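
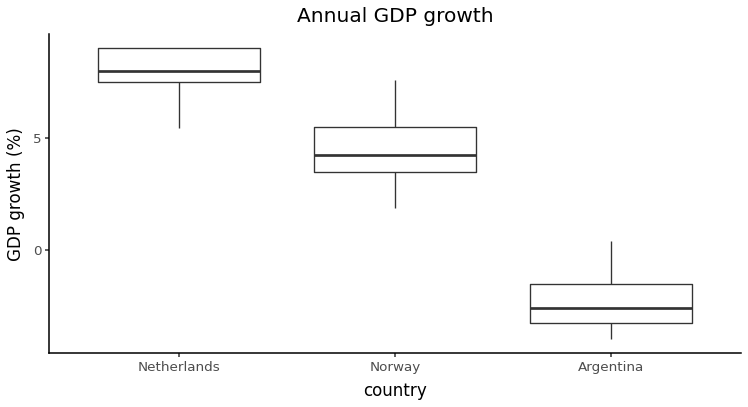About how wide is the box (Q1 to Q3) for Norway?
≈ 2

Q3 ≈ 5, Q1 ≈ 3; IQR ≈ 2.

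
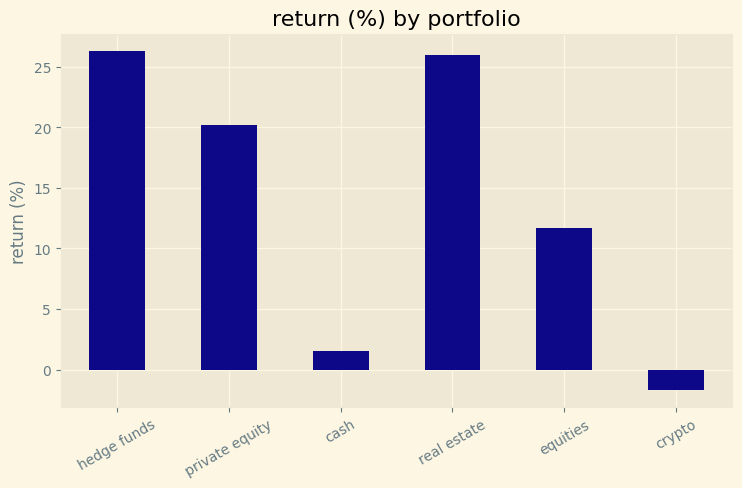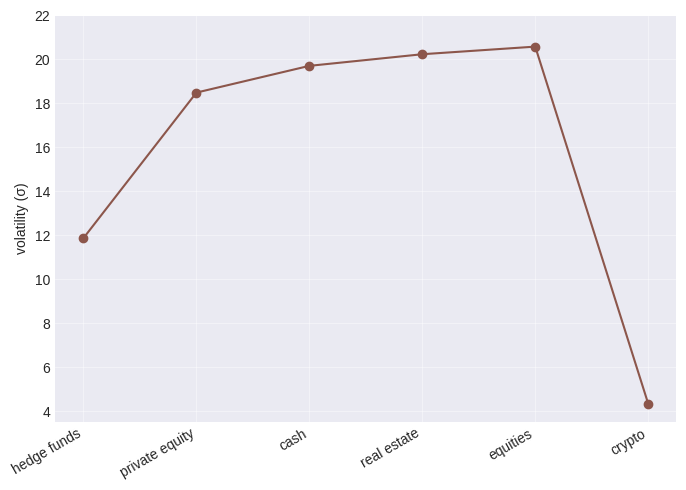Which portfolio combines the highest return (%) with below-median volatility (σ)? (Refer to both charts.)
Chart 2 median volatility (σ) ≈ 20; below-median portfolios: hedge funds, private equity, crypto. Among those, hedge funds has the highest return (%) (≈ 25).

hedge funds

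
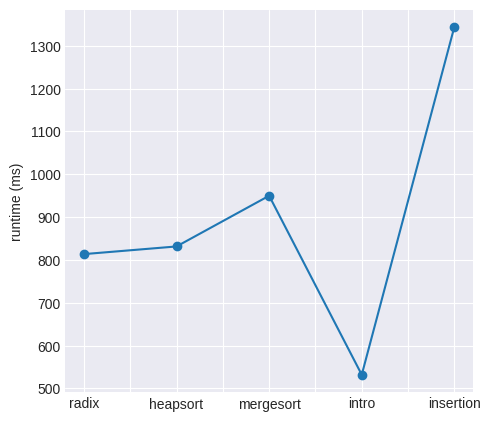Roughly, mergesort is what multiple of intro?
mergesort ≈ 900, intro ≈ 500; 900/500 ≈ 1.8.

≈ 1.8×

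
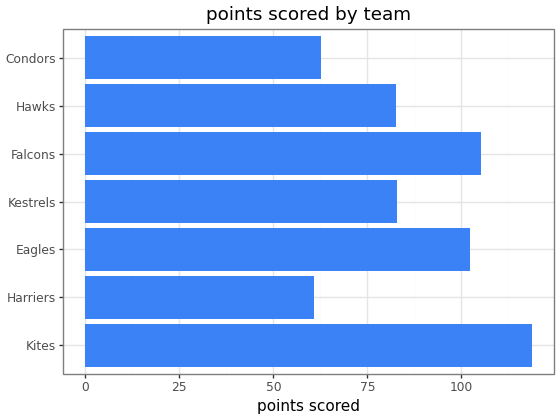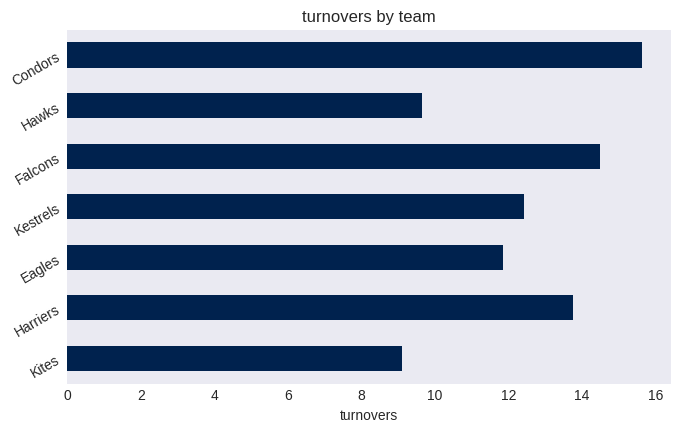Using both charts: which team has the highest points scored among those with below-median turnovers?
Chart 2 median turnovers ≈ 12; below-median teams: Kites, Eagles, Hawks. Among those, Kites has the highest points scored (≈ 120).

Kites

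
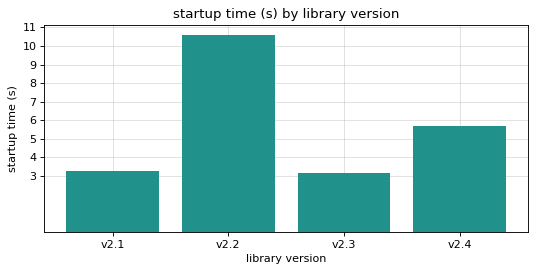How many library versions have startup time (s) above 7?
Above 7: v2.2.

1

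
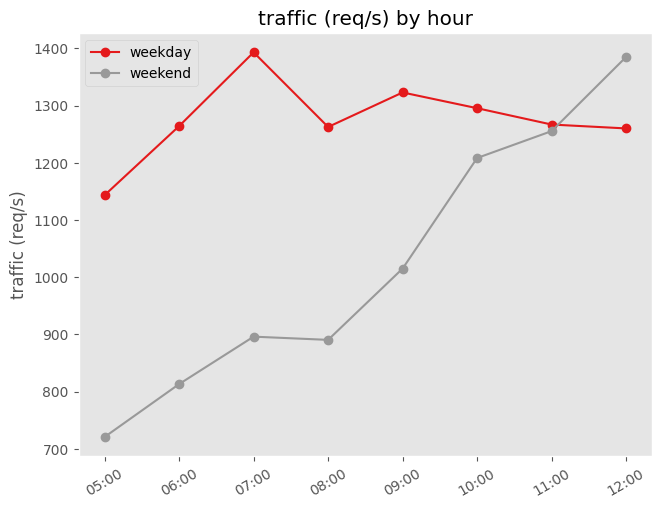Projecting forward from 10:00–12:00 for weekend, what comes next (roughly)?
≈ 1500

Last three: 1200, 1300, 1400 → slope ≈ 100/step → next ≈ 1500.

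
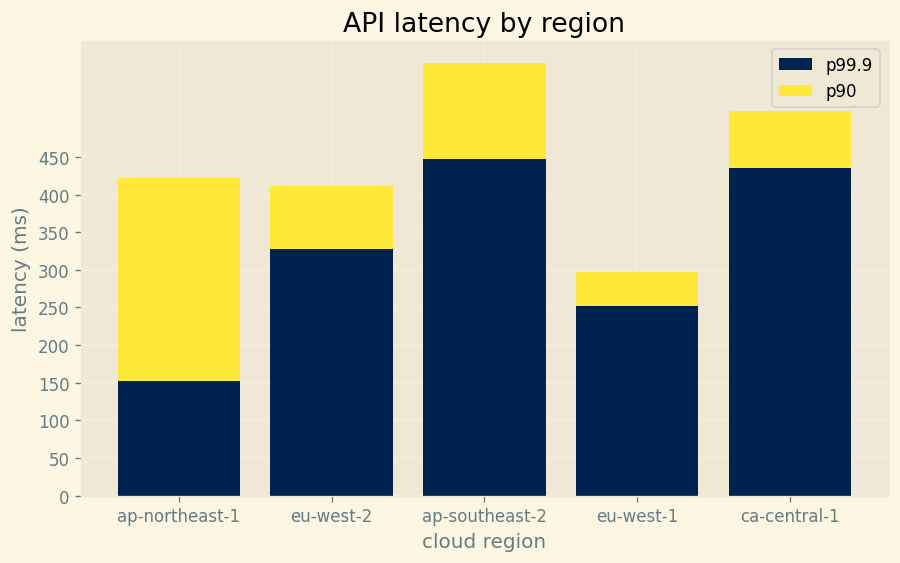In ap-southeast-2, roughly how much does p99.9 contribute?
≈ 450

p99.9 top ≈ 450, bottom ≈ 0; segment ≈ 450.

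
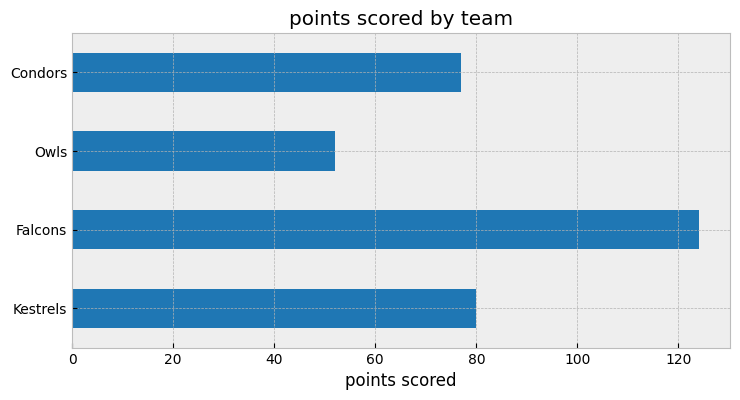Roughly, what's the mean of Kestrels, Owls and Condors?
(80 + 60 + 80) / 3 ≈ 73.

≈ 73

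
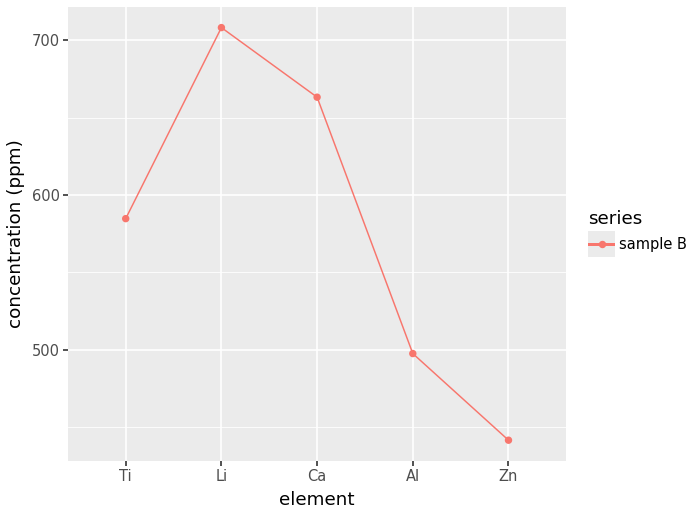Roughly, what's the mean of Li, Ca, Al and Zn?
≈ 581

(700 + 675 + 500 + 450) / 4 ≈ 581.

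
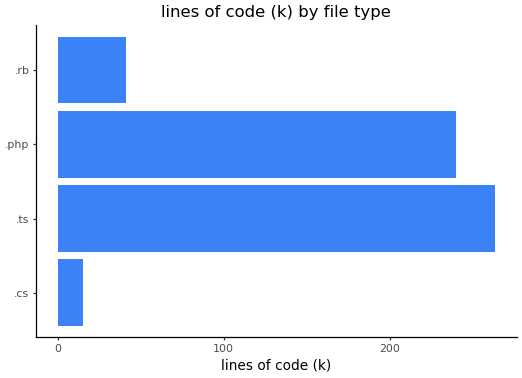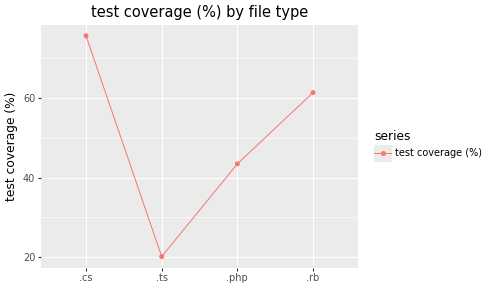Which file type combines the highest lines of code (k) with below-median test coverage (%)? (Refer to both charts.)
.ts

Chart 2 median test coverage (%) ≈ 50; below-median file types: .ts, .php. Among those, .ts has the highest lines of code (k) (≈ 275).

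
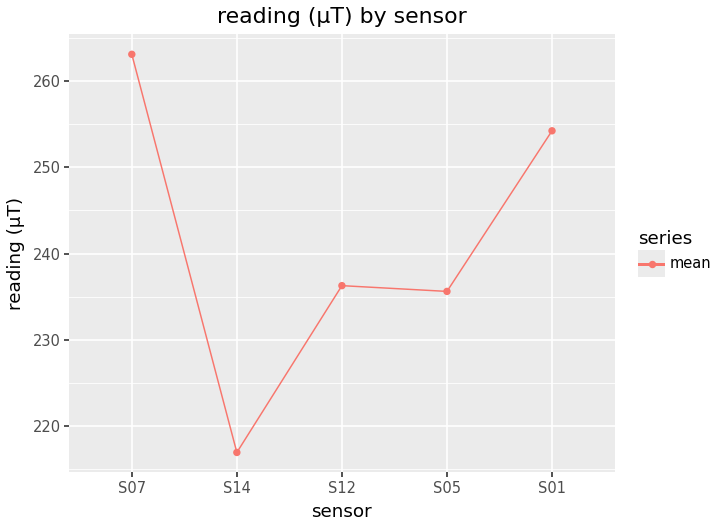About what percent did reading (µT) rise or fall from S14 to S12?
S14 ≈ 215, S12 ≈ 235; (235 − 215) / 215 ≈ +9.3%.

≈ +9.3%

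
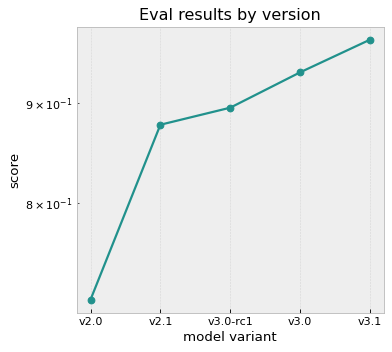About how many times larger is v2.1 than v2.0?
v2.1 ≈ 0.90, v2.0 ≈ 0.70; 0.90/0.70 ≈ 1.29.

≈ 1.29×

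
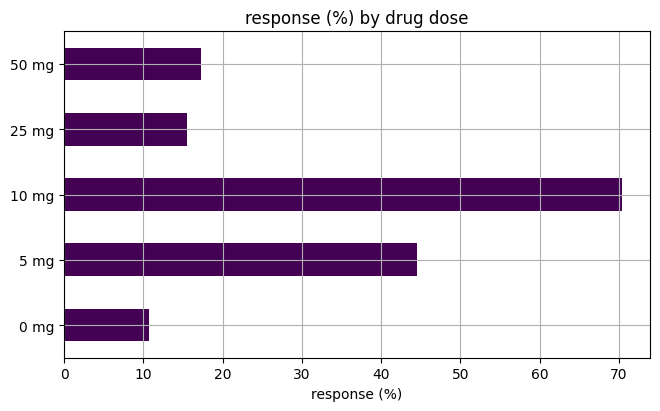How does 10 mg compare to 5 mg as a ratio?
≈ 1.75×

10 mg ≈ 70, 5 mg ≈ 40; 70/40 ≈ 1.75.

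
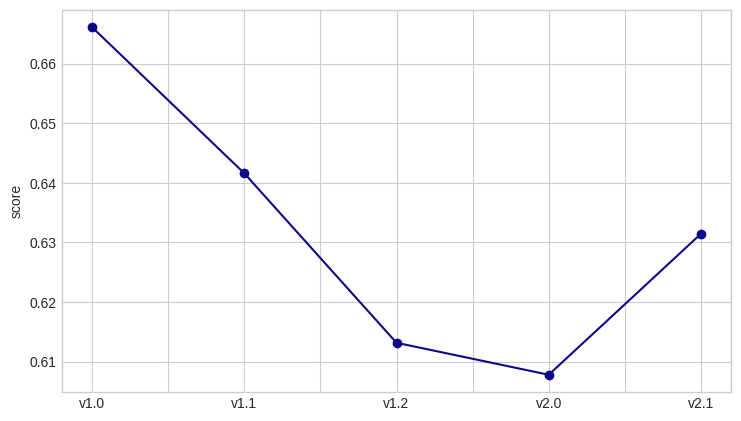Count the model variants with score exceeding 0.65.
Above 0.65: v1.0.

1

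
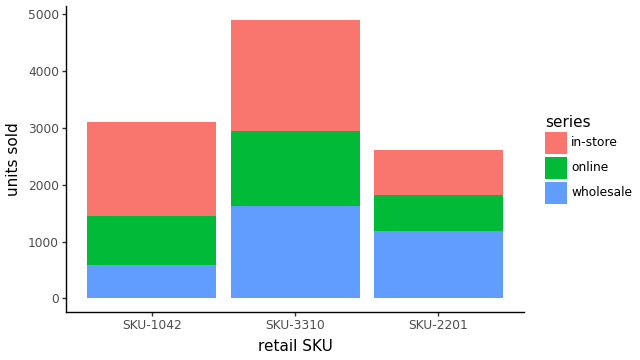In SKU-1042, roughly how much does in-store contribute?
in-store top ≈ 3000, bottom ≈ 1500; segment ≈ 1500.

≈ 1500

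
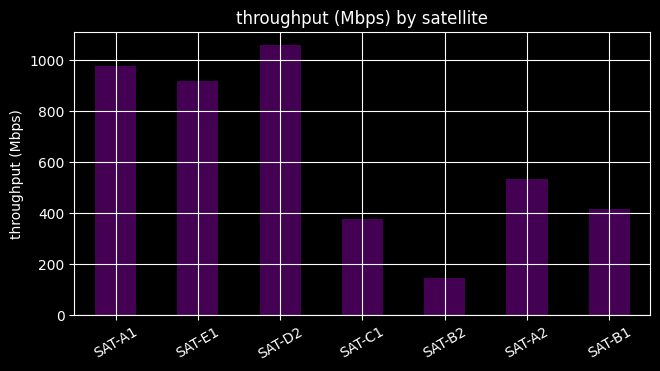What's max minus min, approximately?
Max SAT-D2 ≈ 1100, min SAT-B2 ≈ 100; range ≈ 1000.

≈ 1000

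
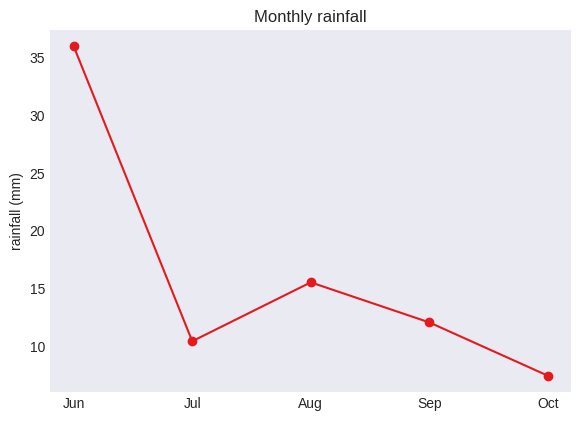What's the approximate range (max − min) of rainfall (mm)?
≈ 30

Max Jun ≈ 35, min Oct ≈ 5; range ≈ 30.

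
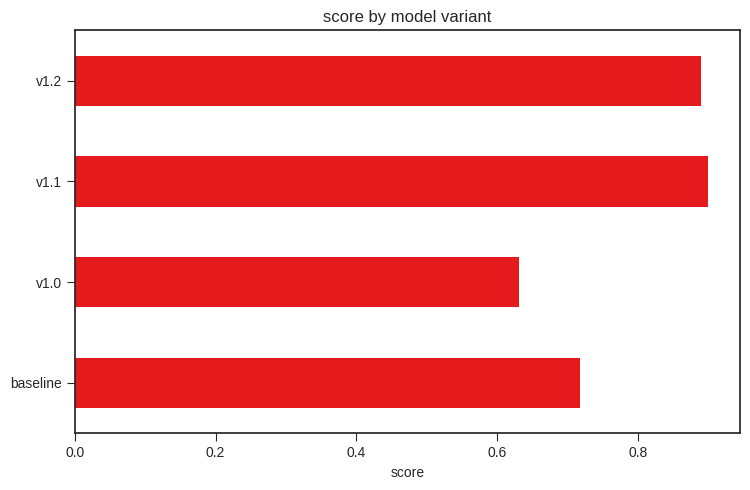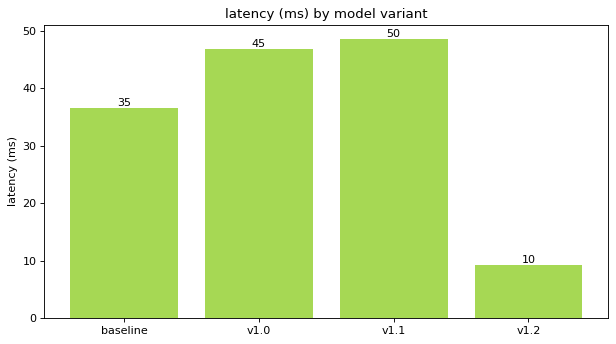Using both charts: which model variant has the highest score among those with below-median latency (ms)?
v1.2

Chart 2 median latency (ms) ≈ 40; below-median model variants: baseline, v1.2. Among those, v1.2 has the highest score (≈ 0.9).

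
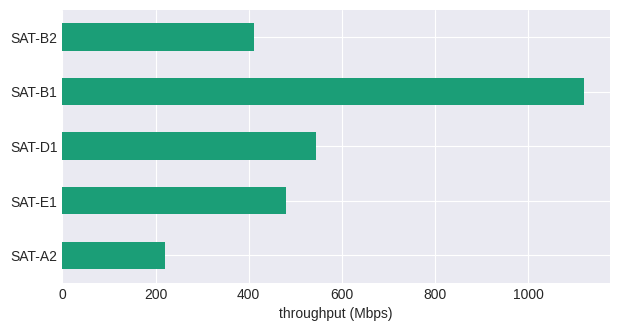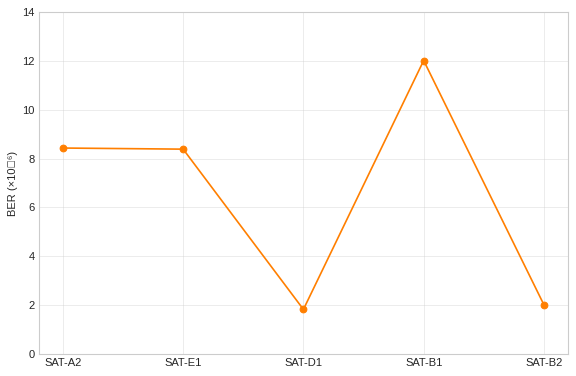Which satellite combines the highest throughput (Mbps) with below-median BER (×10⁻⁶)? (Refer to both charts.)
Chart 2 median BER (×10⁻⁶) ≈ 8; below-median satellites: SAT-D1, SAT-B2. Among those, SAT-D1 has the highest throughput (Mbps) (≈ 600).

SAT-D1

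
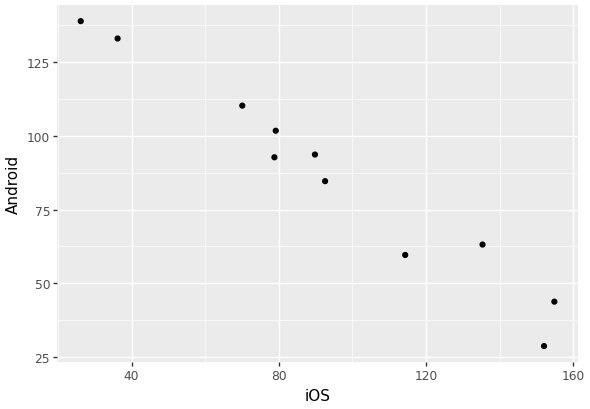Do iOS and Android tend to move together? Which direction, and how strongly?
negative, strong

Points are negatively correlated; strong (|r| ≈ 1.0).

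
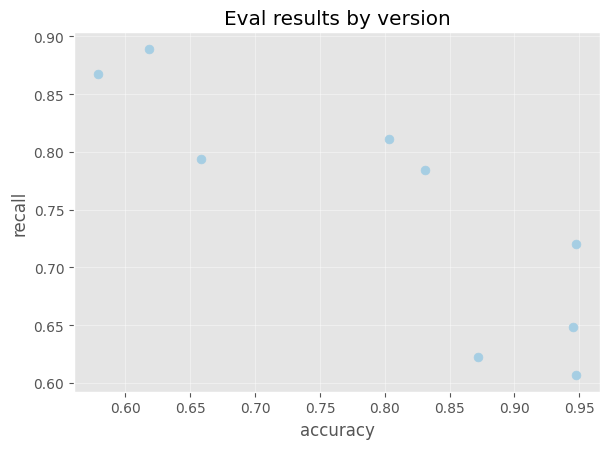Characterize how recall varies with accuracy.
negative, strong

Points are negatively correlated; strong (|r| ≈ 0.9).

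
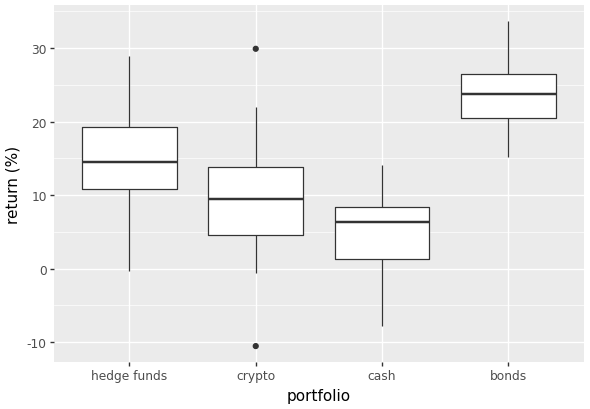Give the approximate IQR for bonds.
Q3 ≈ 26, Q1 ≈ 20; IQR ≈ 6.

≈ 6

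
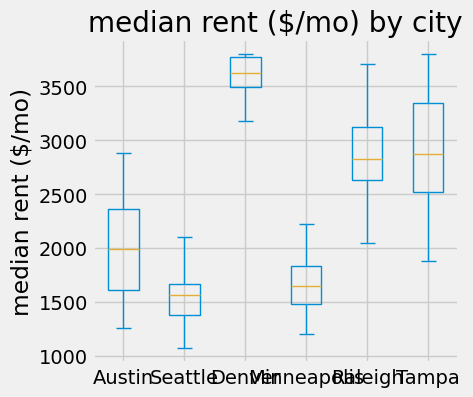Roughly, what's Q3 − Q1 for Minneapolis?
Q3 ≈ 1800, Q1 ≈ 1400; IQR ≈ 400.

≈ 400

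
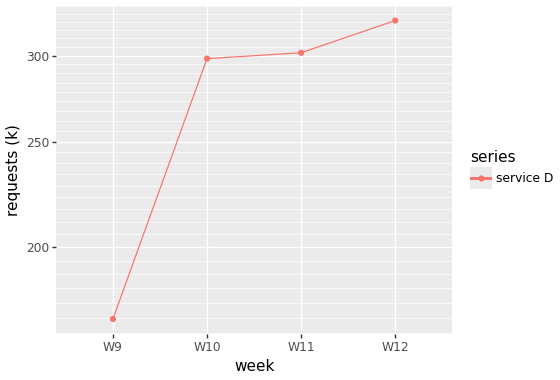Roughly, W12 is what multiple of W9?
W12 ≈ 320, W9 ≈ 180; 320/180 ≈ 1.78.

≈ 1.78×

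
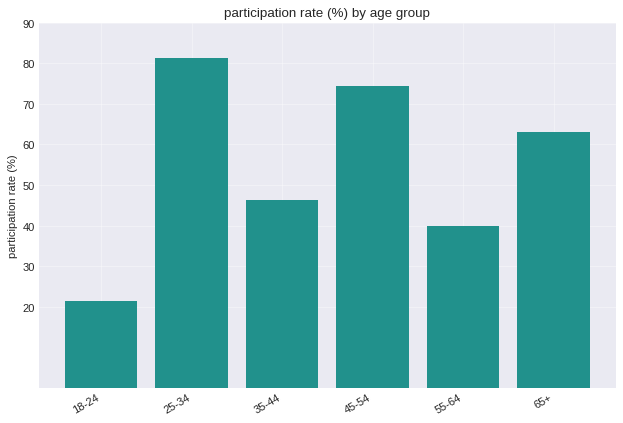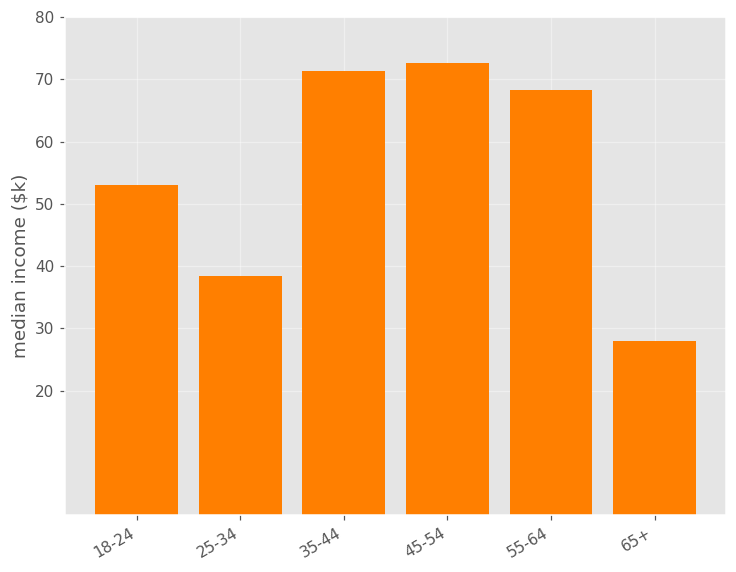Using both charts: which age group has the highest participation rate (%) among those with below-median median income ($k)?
25-34

Chart 2 median median income ($k) ≈ 60; below-median age groups: 18-24, 25-34, 65+. Among those, 25-34 has the highest participation rate (%) (≈ 80).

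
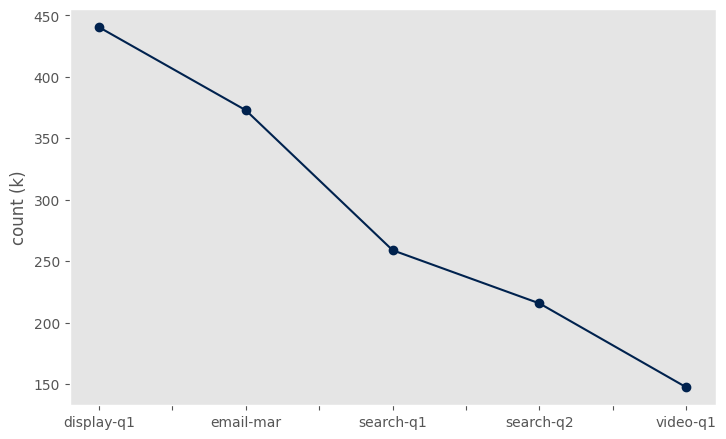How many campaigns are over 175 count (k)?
4

Above 175: display-q1, email-mar, search-q1, search-q2.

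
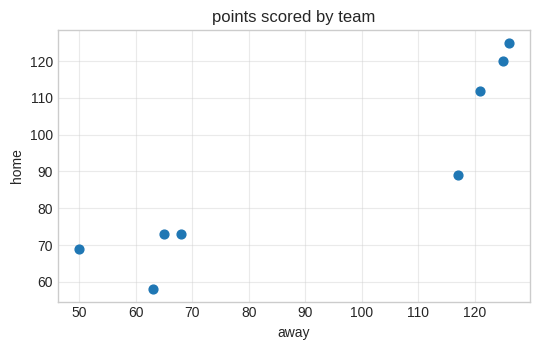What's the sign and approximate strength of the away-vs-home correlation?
positive, strong

Points are positively correlated; strong (|r| ≈ 0.9).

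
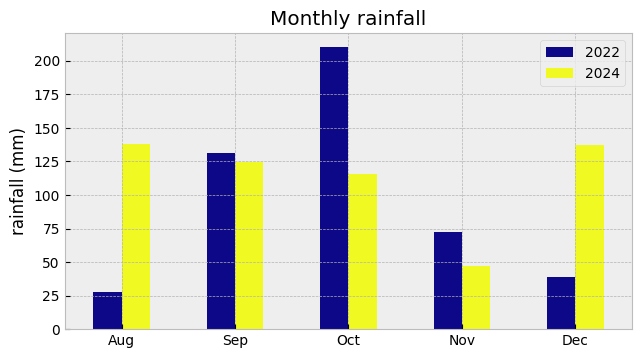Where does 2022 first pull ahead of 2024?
Sep

Aug: 2022 ≈ 20 vs 2024 ≈ 140 (not yet); Sep: 2022 ≈ 140 vs 2024 ≈ 120 (first crossover).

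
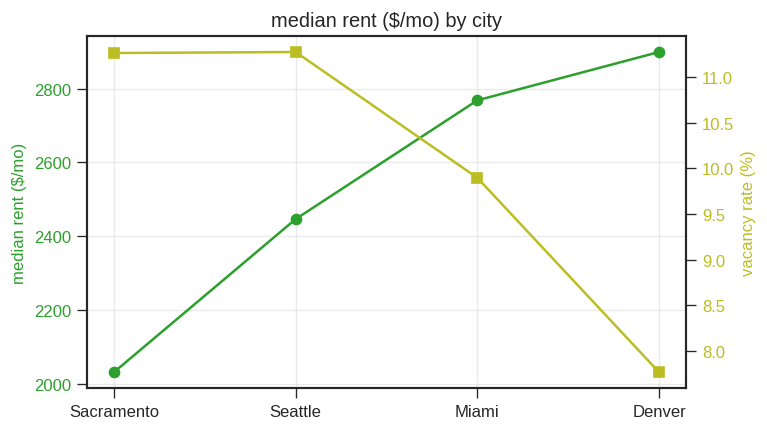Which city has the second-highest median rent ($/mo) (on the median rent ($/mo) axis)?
Miami

Top 3 (on the median rent ($/mo) axis): Denver ≈ 2900, Miami ≈ 2800, Seattle ≈ 2400.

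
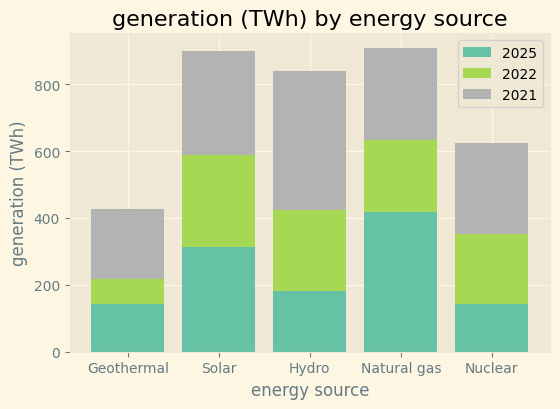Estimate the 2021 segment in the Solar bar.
2021 top ≈ 900, bottom ≈ 600; segment ≈ 300.

≈ 300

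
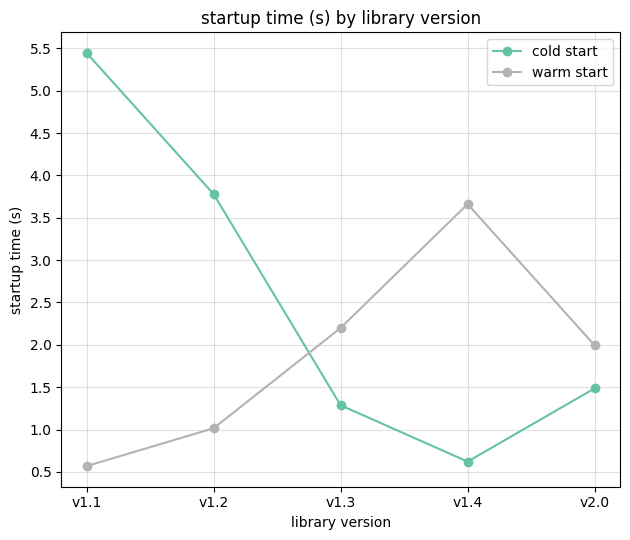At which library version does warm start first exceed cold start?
v1.2: warm start ≈ 1.0 vs cold start ≈ 4.0 (not yet); v1.3: warm start ≈ 2.0 vs cold start ≈ 1.5 (first crossover).

v1.3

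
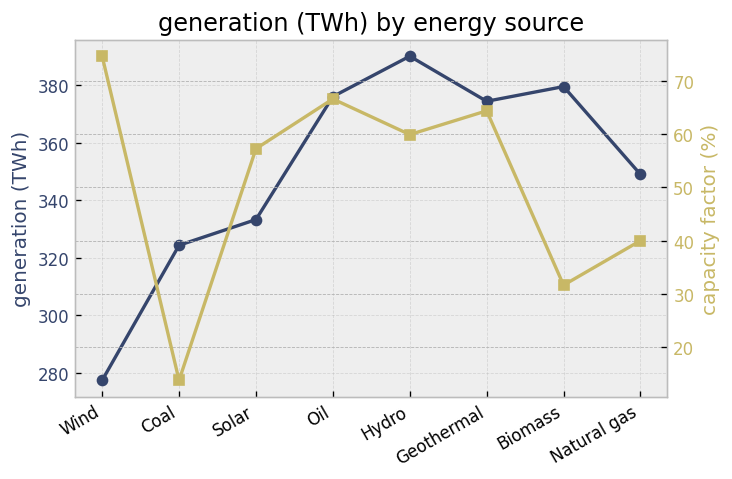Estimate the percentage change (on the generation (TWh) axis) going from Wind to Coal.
Wind ≈ 280, Coal ≈ 320; (320 − 280) / 280 ≈ +14.3%.

≈ +14.3%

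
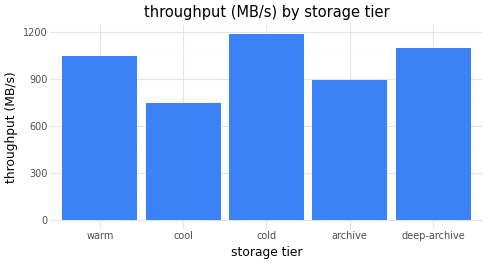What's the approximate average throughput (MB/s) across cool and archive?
≈ 800

(700 + 900) / 2 ≈ 800.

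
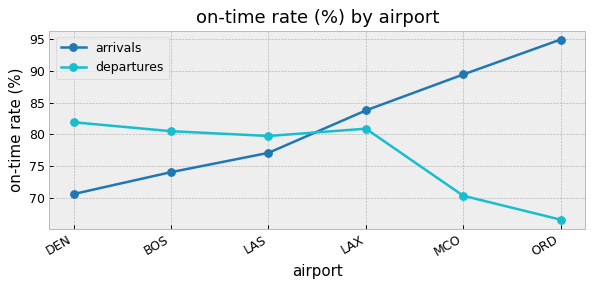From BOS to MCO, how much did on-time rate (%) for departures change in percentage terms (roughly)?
≈ -12.5%

BOS ≈ 80, MCO ≈ 70; (70 − 80) / 80 ≈ -12.5%.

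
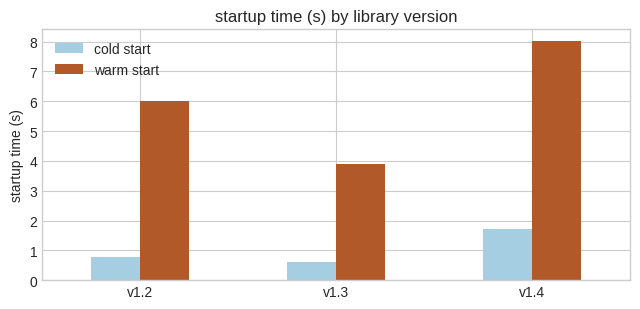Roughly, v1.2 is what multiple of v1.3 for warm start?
v1.2 ≈ 6, v1.3 ≈ 4; 6/4 ≈ 1.5.

≈ 1.5×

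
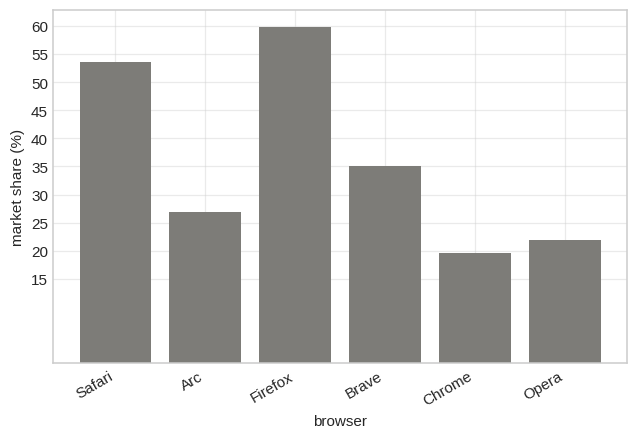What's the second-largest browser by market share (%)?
Safari

Top 3: Firefox ≈ 60, Safari ≈ 55, Brave ≈ 35.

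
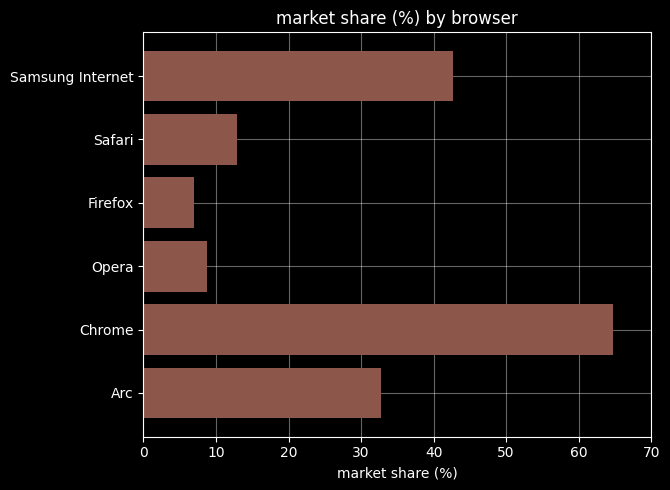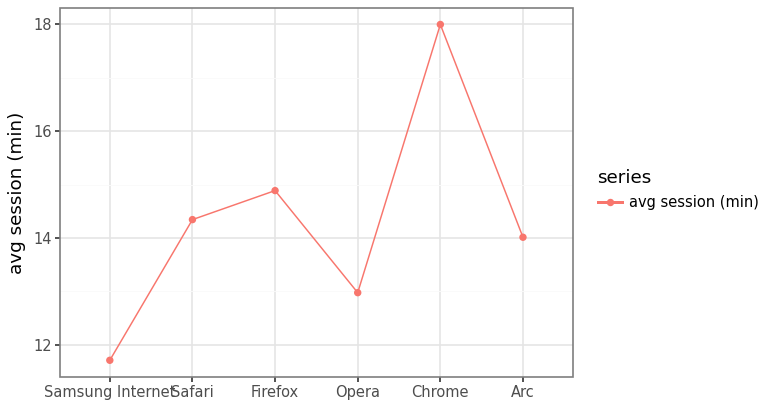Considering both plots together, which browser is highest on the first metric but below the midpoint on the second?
Chart 2 median avg session (min) ≈ 14; below-median browsers: Samsung Internet, Opera, Arc. Among those, Samsung Internet has the highest market share (%) (≈ 40).

Samsung Internet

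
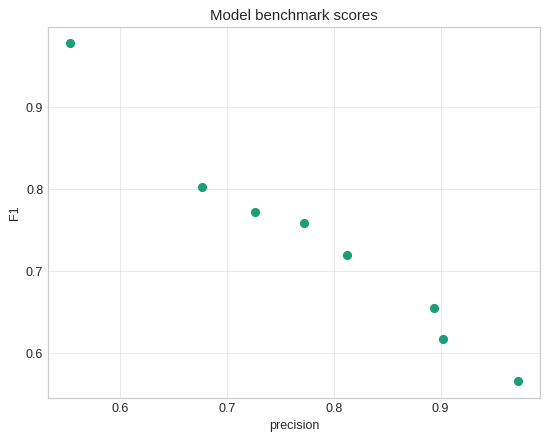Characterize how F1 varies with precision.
Points are negatively correlated; strong (|r| ≈ 1.0).

negative, strong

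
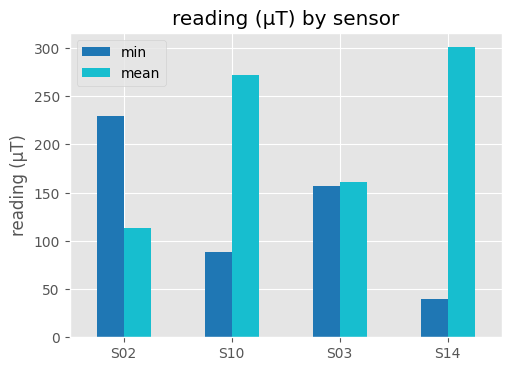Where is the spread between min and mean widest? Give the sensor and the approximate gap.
S14: min ≈ 50, mean ≈ 300 → gap ≈ 250. Next-largest (S10) is only ≈ 150.

S14, ≈ 250 µT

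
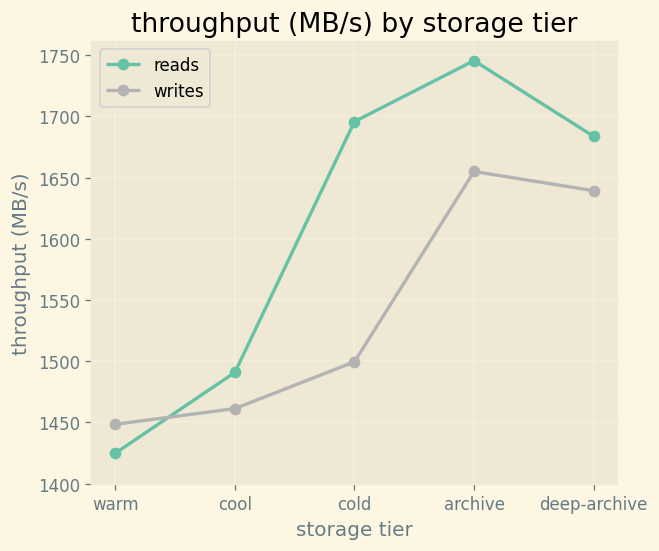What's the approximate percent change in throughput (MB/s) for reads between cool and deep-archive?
≈ +13.3%

cool ≈ 1500, deep-archive ≈ 1700; (1700 − 1500) / 1500 ≈ +13.3%.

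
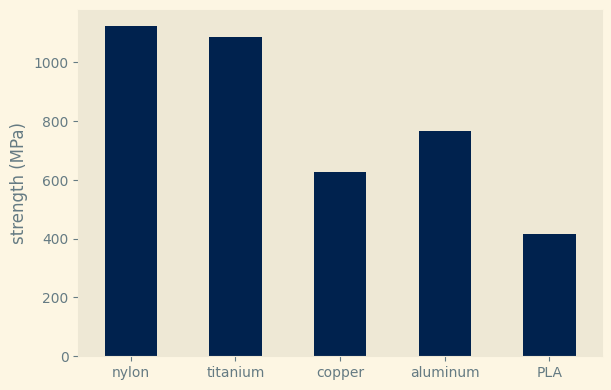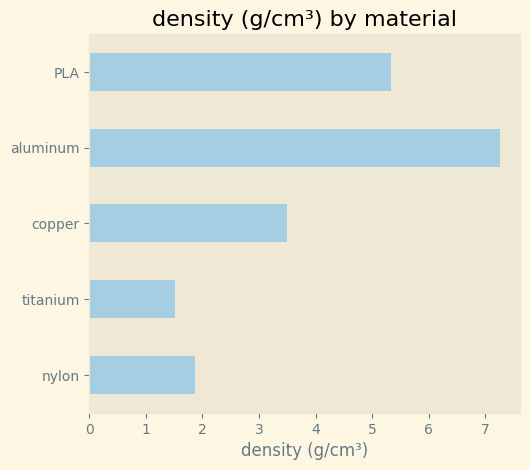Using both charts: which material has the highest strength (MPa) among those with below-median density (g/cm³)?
Chart 2 median density (g/cm³) ≈ 3; below-median materials: nylon, titanium. Among those, nylon has the highest strength (MPa) (≈ 1200).

nylon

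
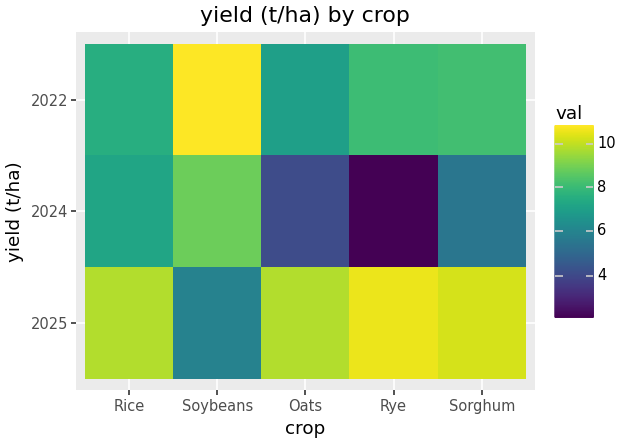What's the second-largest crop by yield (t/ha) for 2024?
Rice

Top 3 for 2024: Soybeans ≈ 9, Rice ≈ 7, Sorghum ≈ 6.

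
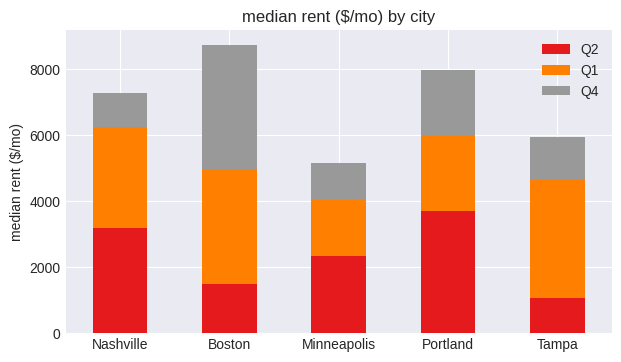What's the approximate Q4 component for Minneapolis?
≈ 1000

Q4 top ≈ 5000, bottom ≈ 4000; segment ≈ 1000.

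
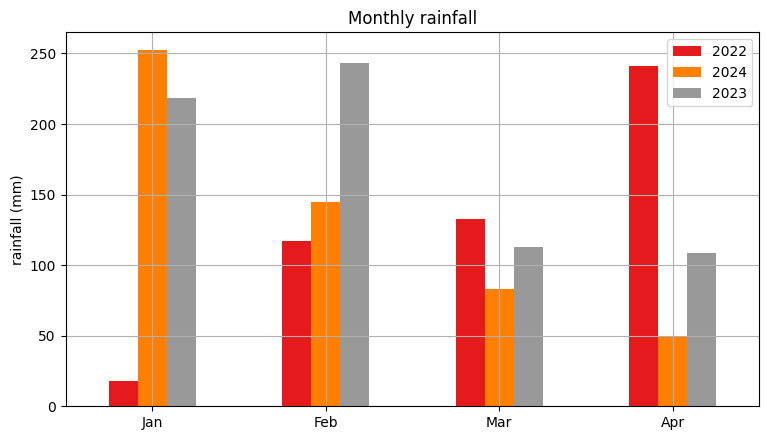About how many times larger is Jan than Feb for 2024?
Jan ≈ 250, Feb ≈ 150; 250/150 ≈ 1.67.

≈ 1.67×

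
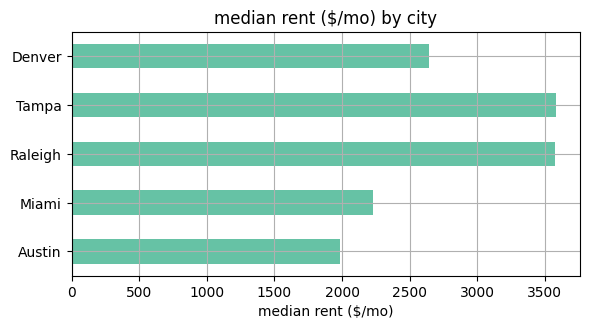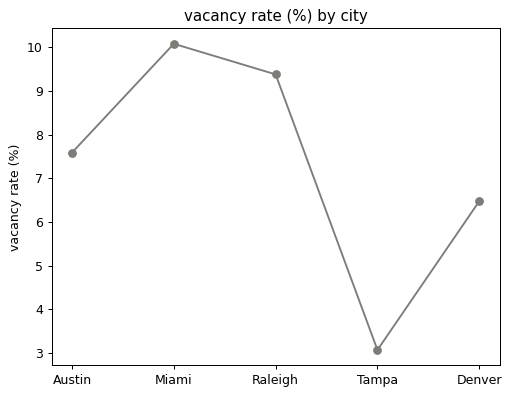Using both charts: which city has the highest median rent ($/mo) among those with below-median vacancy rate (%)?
Chart 2 median vacancy rate (%) ≈ 8; below-median cities: Tampa, Denver. Among those, Tampa has the highest median rent ($/mo) (≈ 3500).

Tampa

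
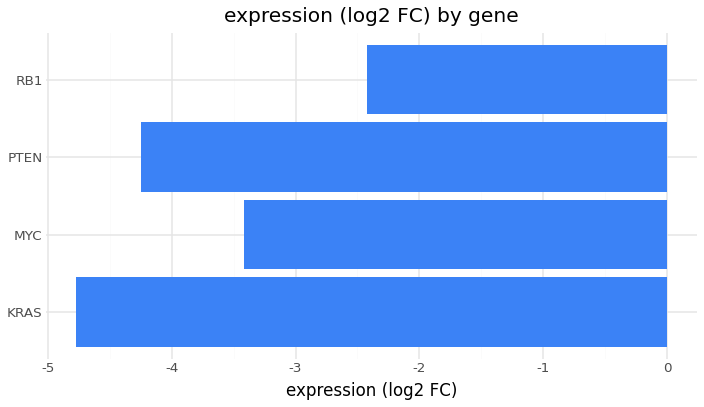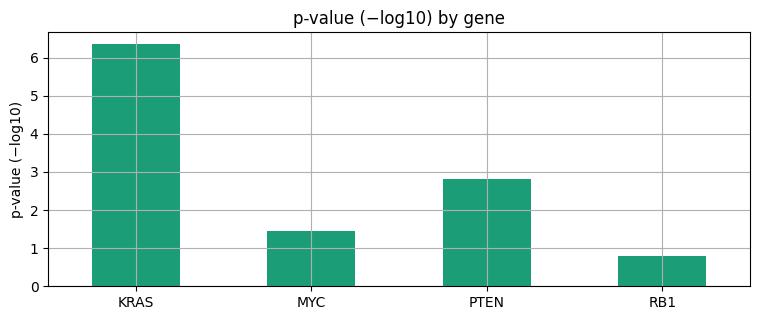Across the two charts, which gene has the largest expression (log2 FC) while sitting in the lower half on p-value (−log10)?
Chart 2 median p-value (−log10) ≈ 2; below-median genes: MYC, RB1. Among those, RB1 has the highest expression (log2 FC) (≈ -2).

RB1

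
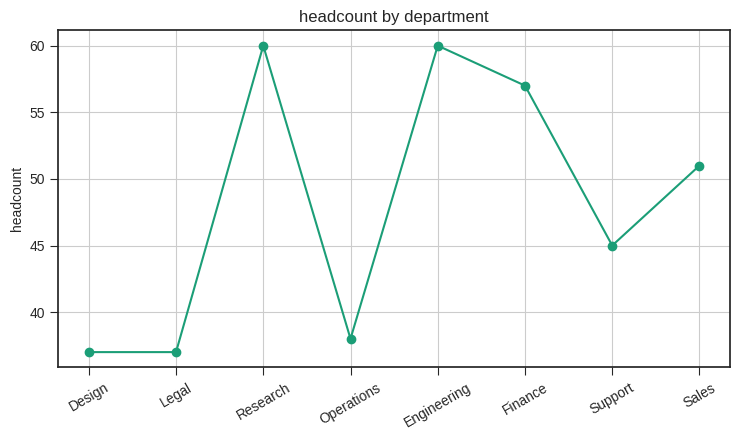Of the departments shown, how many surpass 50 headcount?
Above 50: Research, Engineering, Finance, Sales.

4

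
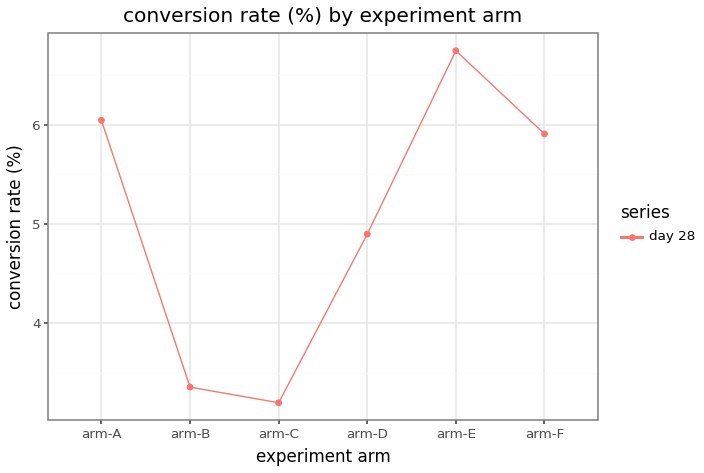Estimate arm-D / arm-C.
≈ 1.67×

arm-D ≈ 5.0, arm-C ≈ 3.0; 5.0/3.0 ≈ 1.67.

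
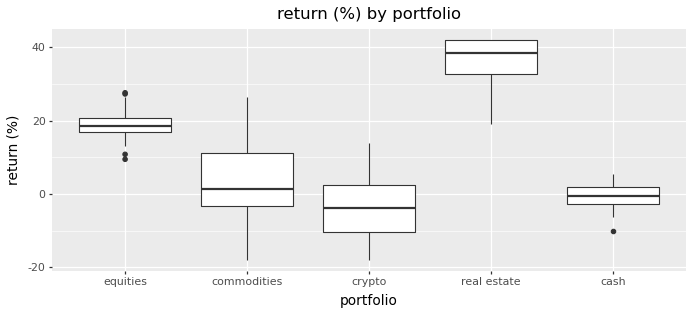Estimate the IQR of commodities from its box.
≈ 15

Q3 ≈ 10, Q1 ≈ -5; IQR ≈ 15.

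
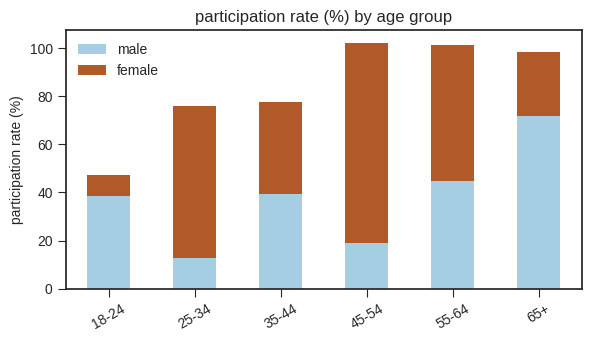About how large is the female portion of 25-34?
female top ≈ 80, bottom ≈ 10; segment ≈ 70.

≈ 70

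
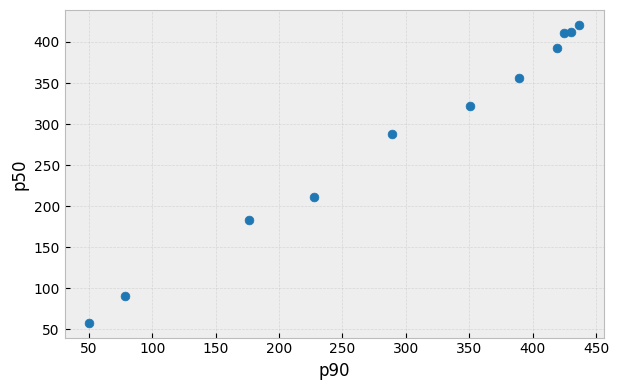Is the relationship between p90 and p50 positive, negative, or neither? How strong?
Points are positively correlated; strong (|r| ≈ 1.0).

positive, strong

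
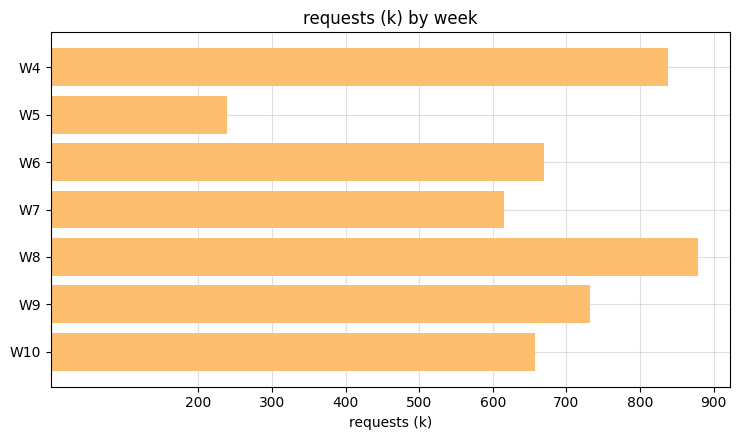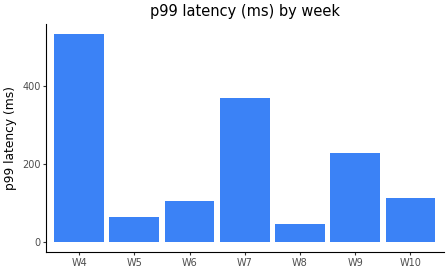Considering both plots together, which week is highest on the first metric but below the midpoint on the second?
Chart 2 median p99 latency (ms) ≈ 100; below-median weeks: W5, W6, W8. Among those, W8 has the highest requests (k) (≈ 900).

W8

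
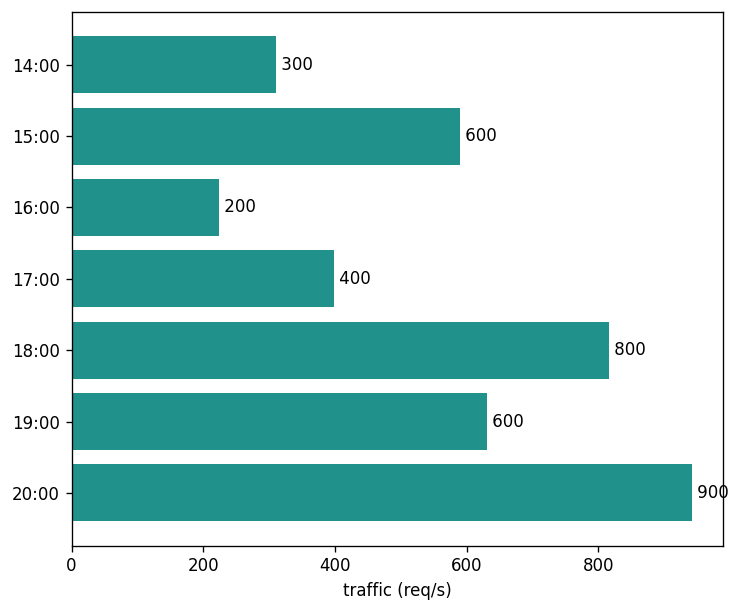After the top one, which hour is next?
Top 3: 20:00 ≈ 900, 18:00 ≈ 800, 19:00 ≈ 600.

18:00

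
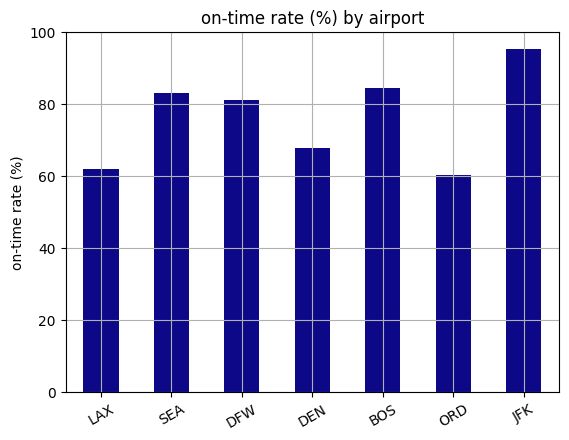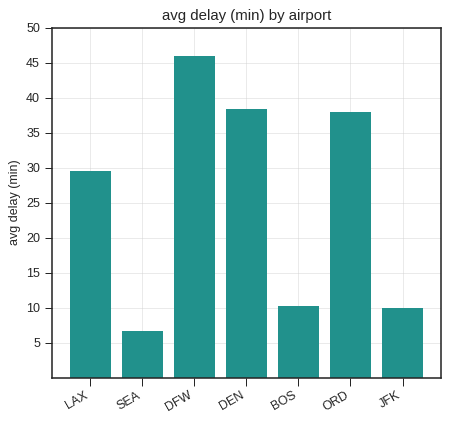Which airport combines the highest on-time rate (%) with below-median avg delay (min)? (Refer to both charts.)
JFK

Chart 2 median avg delay (min) ≈ 30; below-median airports: SEA, BOS, JFK. Among those, JFK has the highest on-time rate (%) (≈ 100).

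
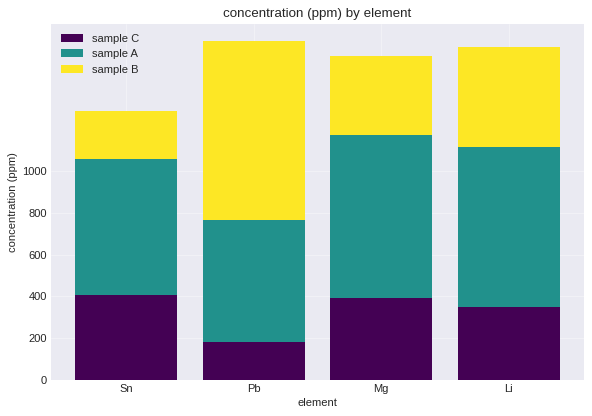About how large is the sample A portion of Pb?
≈ 600

sample A top ≈ 800, bottom ≈ 200; segment ≈ 600.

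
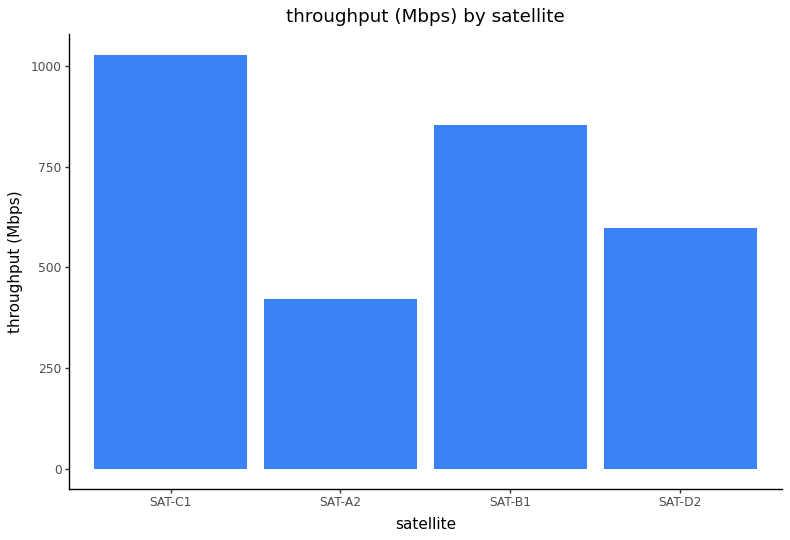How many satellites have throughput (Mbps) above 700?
Above 700: SAT-C1, SAT-B1.

2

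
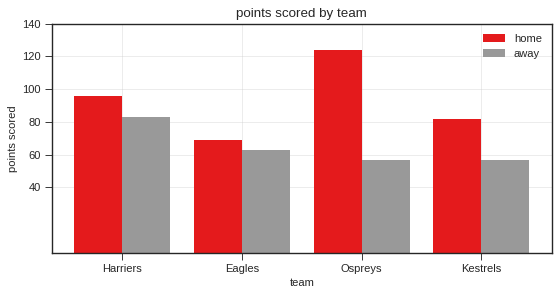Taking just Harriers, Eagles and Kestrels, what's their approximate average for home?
≈ 80

(100 + 60 + 80) / 3 ≈ 80.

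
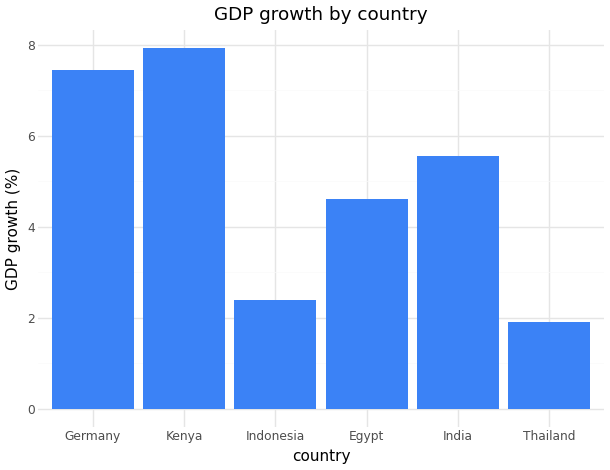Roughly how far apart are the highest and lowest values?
Max Kenya ≈ 8, min Thailand ≈ 2; range ≈ 6.

≈ 6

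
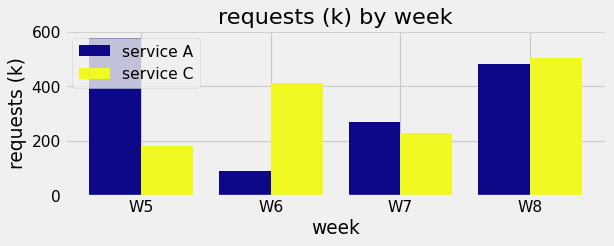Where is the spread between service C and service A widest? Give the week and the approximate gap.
W5, ≈ 400 k

W5: service C ≈ 200, service A ≈ 600 → gap ≈ 400. Next-largest (W6) is only ≈ 300.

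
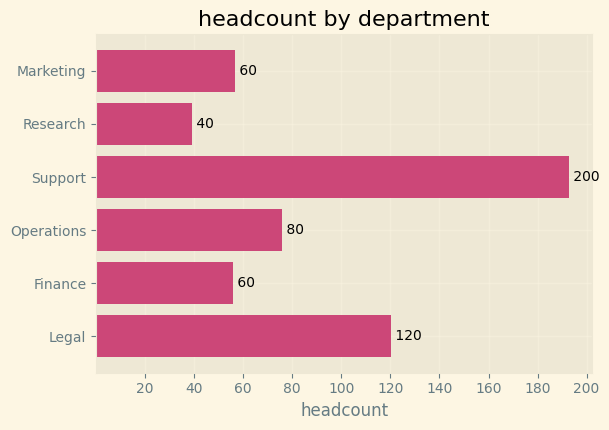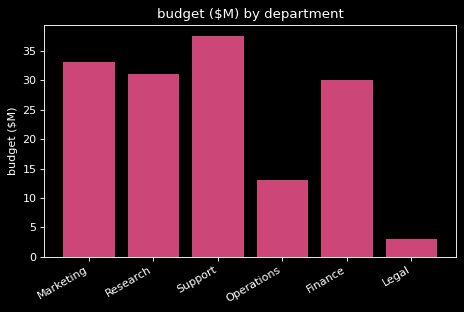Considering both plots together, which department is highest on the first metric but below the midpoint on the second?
Legal

Chart 2 median budget ($M) ≈ 30; below-median departments: Operations, Finance, Legal. Among those, Legal has the highest headcount (≈ 120).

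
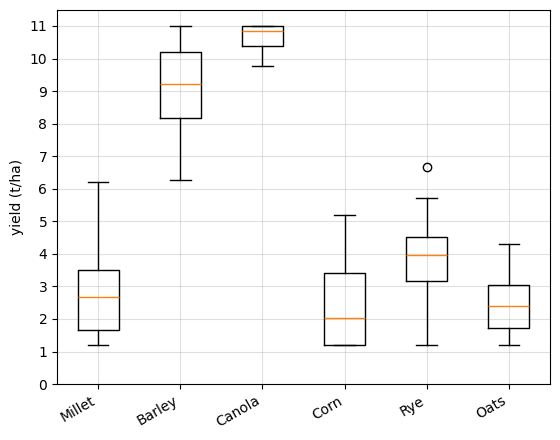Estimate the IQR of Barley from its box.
Q3 ≈ 10, Q1 ≈ 8; IQR ≈ 2.

≈ 2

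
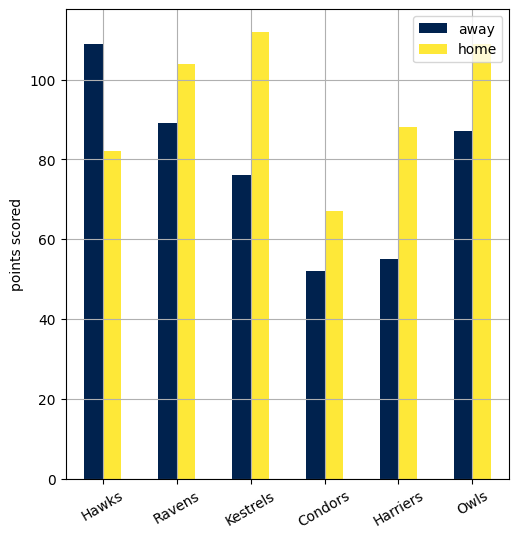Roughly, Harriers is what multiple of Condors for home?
Harriers ≈ 90, Condors ≈ 70; 90/70 ≈ 1.29.

≈ 1.29×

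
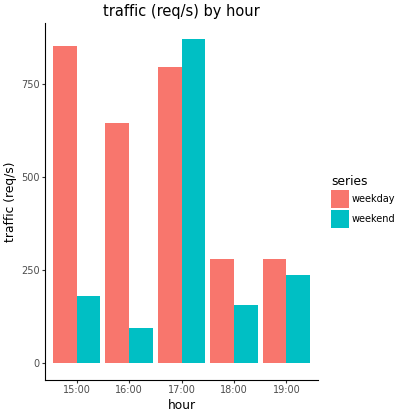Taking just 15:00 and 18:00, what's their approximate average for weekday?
(900 + 300) / 2 ≈ 600.

≈ 600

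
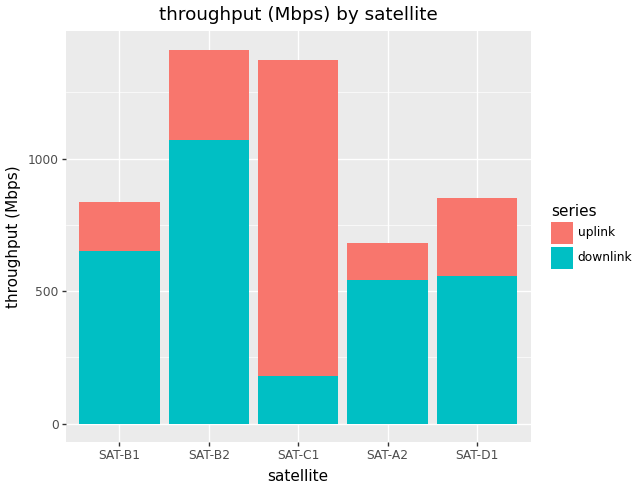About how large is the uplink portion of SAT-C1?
uplink top ≈ 1400, bottom ≈ 200; segment ≈ 1200.

≈ 1200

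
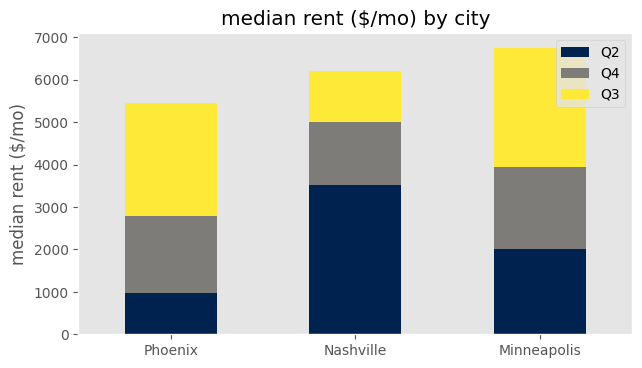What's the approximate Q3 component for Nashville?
Q3 top ≈ 6000, bottom ≈ 5000; segment ≈ 1000.

≈ 1000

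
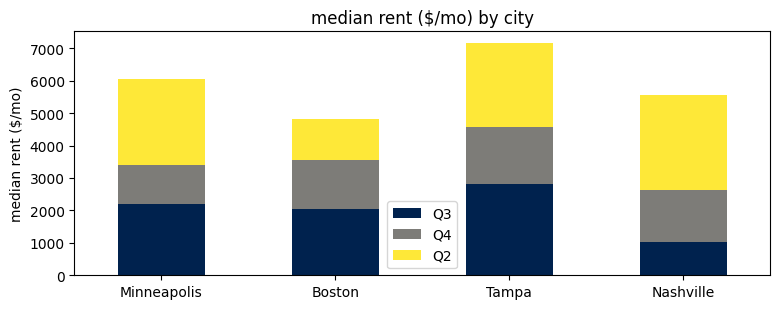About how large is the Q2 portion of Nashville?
≈ 3000

Q2 top ≈ 6000, bottom ≈ 3000; segment ≈ 3000.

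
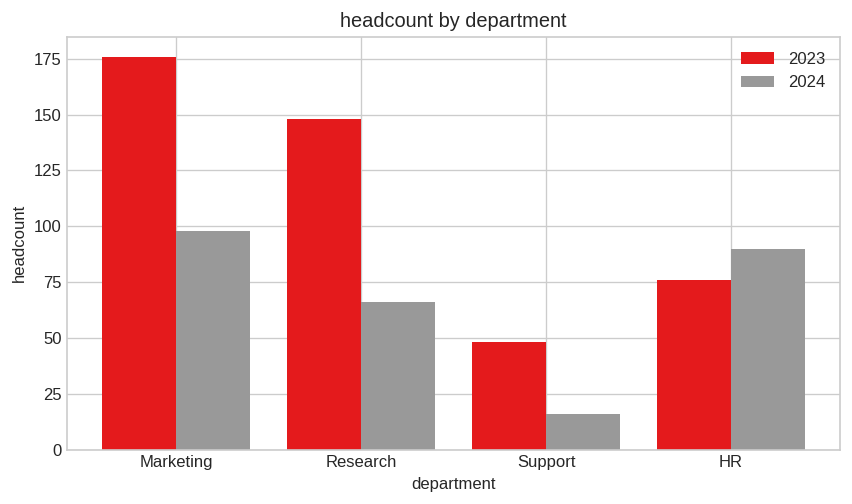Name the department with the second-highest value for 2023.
Research

Top 3 for 2023: Marketing ≈ 180, Research ≈ 140, HR ≈ 80.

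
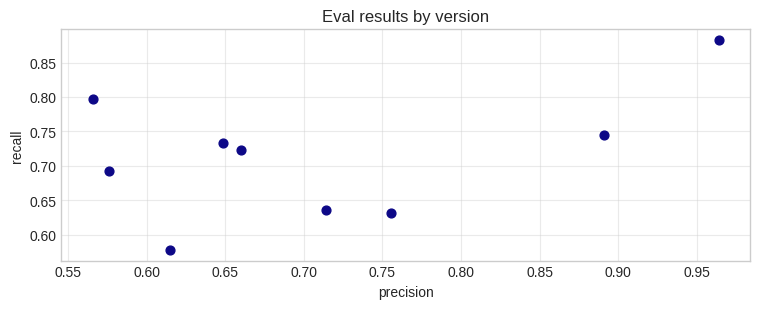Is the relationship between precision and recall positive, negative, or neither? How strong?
positive, moderate

Points are positively correlated; moderate (|r| ≈ 0.5).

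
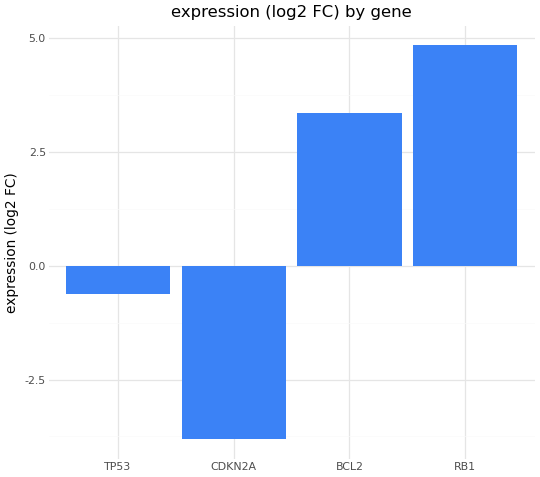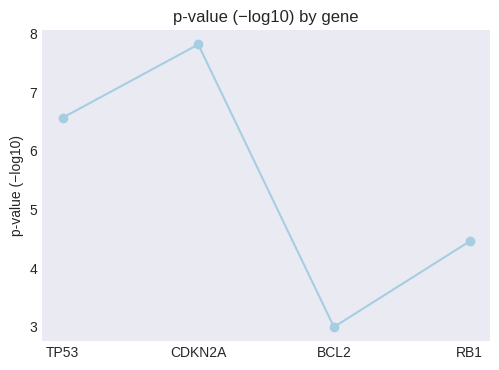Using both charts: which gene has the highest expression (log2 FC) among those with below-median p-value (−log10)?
RB1

Chart 2 median p-value (−log10) ≈ 6; below-median genes: BCL2, RB1. Among those, RB1 has the highest expression (log2 FC) (≈ 5).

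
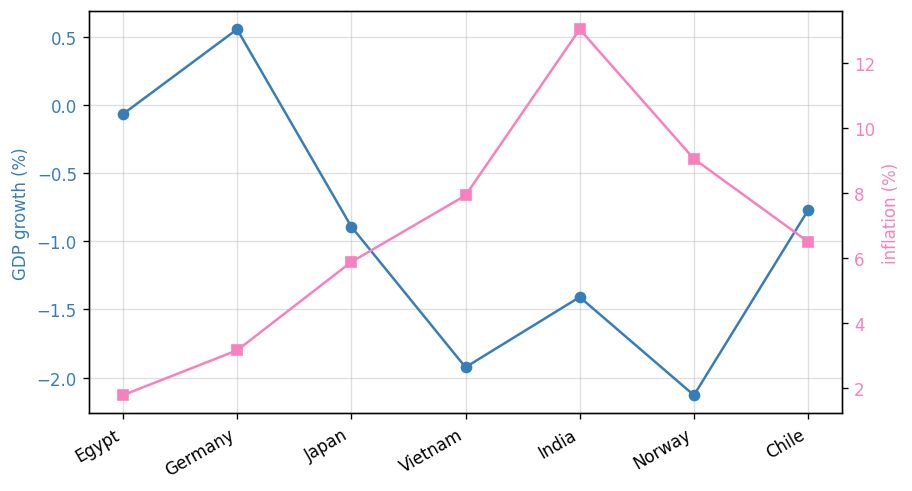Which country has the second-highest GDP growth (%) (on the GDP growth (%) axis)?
Top 3 (on the GDP growth (%) axis): Germany ≈ 0.5, Egypt ≈ 0.0, Chile ≈ -1.0.

Egypt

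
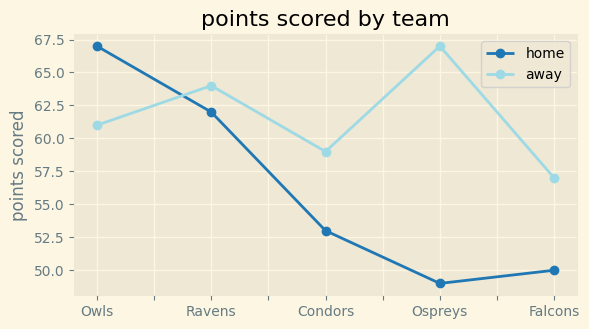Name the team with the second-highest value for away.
Ravens

Top 3 for away: Ospreys ≈ 68, Ravens ≈ 64, Owls ≈ 60.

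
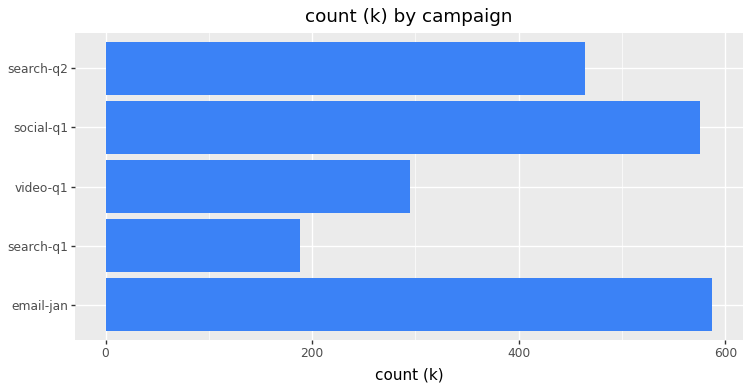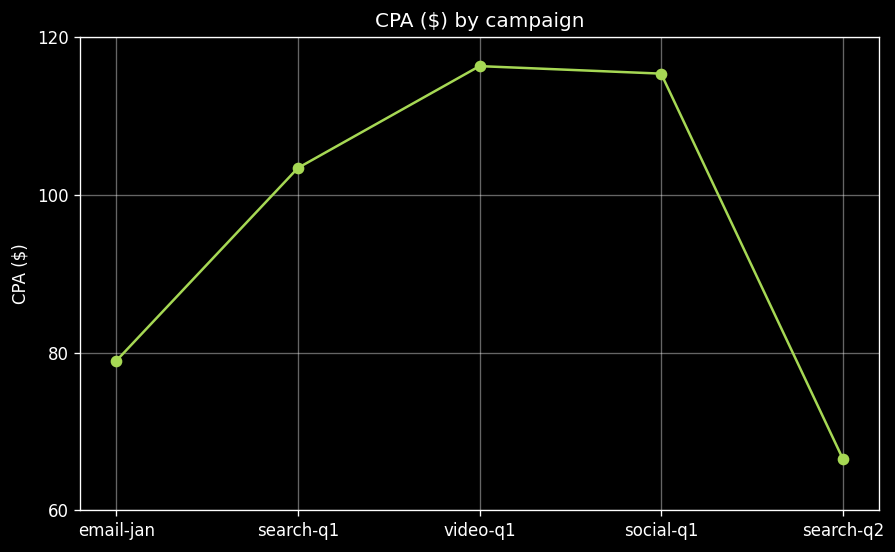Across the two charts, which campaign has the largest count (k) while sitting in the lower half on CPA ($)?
Chart 2 median CPA ($) ≈ 100; below-median campaigns: email-jan, search-q2. Among those, email-jan has the highest count (k) (≈ 600).

email-jan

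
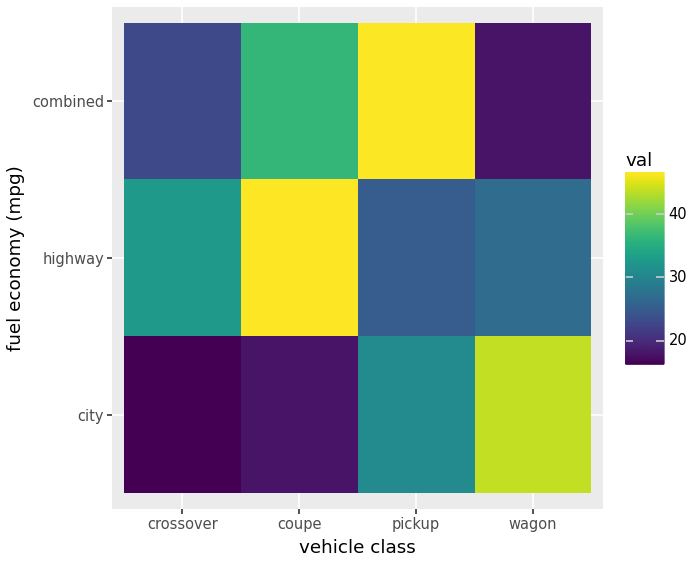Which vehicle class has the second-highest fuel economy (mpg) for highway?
crossover

Top 3 for highway: coupe ≈ 45, crossover ≈ 35, wagon ≈ 25.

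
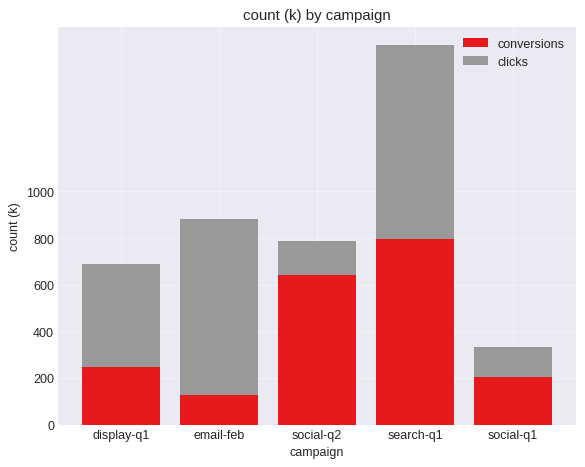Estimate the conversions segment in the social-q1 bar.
≈ 200

conversions top ≈ 200, bottom ≈ 0; segment ≈ 200.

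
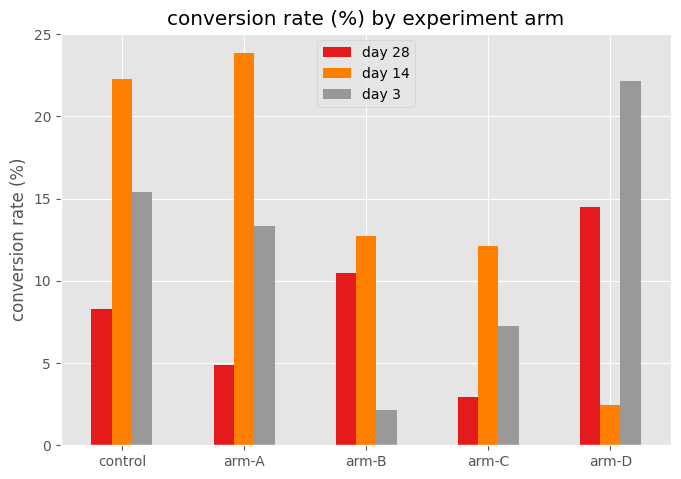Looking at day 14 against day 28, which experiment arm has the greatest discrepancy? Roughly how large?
arm-A: day 14 ≈ 24, day 28 ≈ 4 → gap ≈ 20. Next-largest (control) is only ≈ 14.

arm-A, ≈ 20 %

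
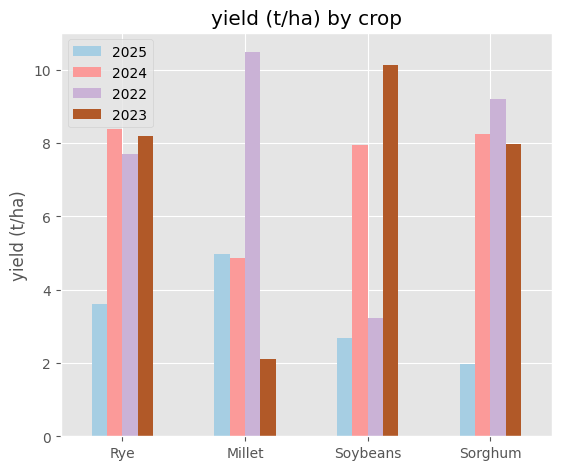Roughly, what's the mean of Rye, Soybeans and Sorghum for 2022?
≈ 7

(8 + 3 + 9) / 3 ≈ 7.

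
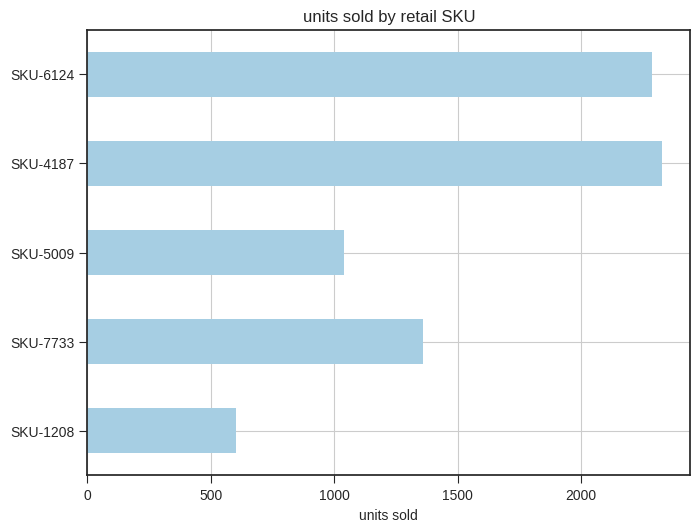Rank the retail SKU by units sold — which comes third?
SKU-7733

Top 4: SKU-4187 ≈ 2400, SKU-6124 ≈ 2200, SKU-7733 ≈ 1400, SKU-5009 ≈ 1000.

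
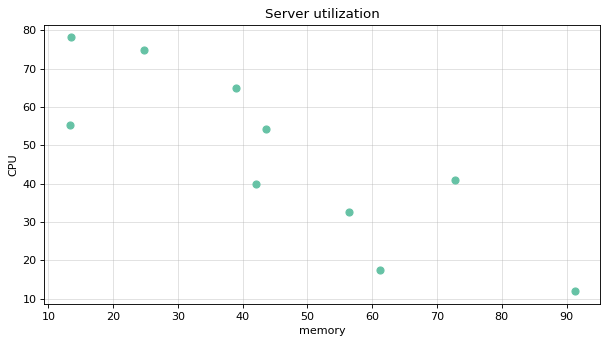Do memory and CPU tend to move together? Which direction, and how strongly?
Points are negatively correlated; strong (|r| ≈ 0.8).

negative, strong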